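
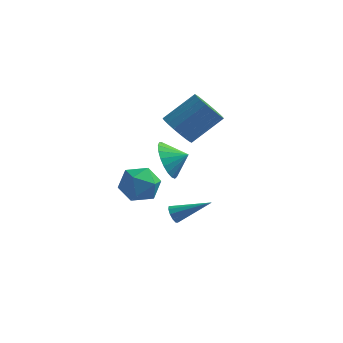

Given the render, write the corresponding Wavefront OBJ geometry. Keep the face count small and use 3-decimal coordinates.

v -1.305 -1.671 2.034
v -0.703 -0.94 1.531
v -0.437 -2.94 1.229
v 0.165 -2.209 0.726
v 0.27 -2.354 1.783
v -0.266 -1.57 2.281
v -0.874 -2.31 0.479
v -1.41 -1.526 0.977
v -0.436 -1.334 0.57
v 0.271 -1.362 1.376
v -1.411 -2.518 1.384
v -0.704 -2.546 2.19
v 0.696 -1.804 3.08
v 1.161 -2.295 2.251
v 1.604 -1.616 3.48
v 1.138 -1.874 2.108
v 1.038 -1.441 2.133
v 0.878 -1.071 2.322
v 0.688 -0.828 2.642
v 0.498 -0.753 3.037
v 0.343 -0.86 3.44
v 0.249 -1.13 3.781
v 0.232 -1.516 4.001
v 0.295 -1.953 4.061
v 0.428 -2.363 3.952
v 0.606 -2.677 3.692
v 0.801 -2.84 3.326
v 0.977 -2.823 2.918
v 1.105 -2.63 2.538
v -0.141 2.966 2.169
v 0.505 3.094 1.429
v 1.806 4.062 2.731
v 1.161 3.934 3.471
v 0.276 3.436 1.403
v 1.578 4.403 2.706
v -0.024 3.696 1.51
v 1.277 4.664 2.813
v -0.345 3.83 1.731
v 0.956 4.798 3.033
v -0.63 3.815 2.027
v 0.671 4.783 3.33
v -0.831 3.653 2.348
v 0.471 4.621 3.651
v -0.912 3.372 2.638
v 0.389 4.34 3.94
v -0.86 3.021 2.847
v 0.441 3.989 4.149
v -0.684 2.661 2.938
v 0.618 3.628 4.241
v -0.413 2.353 2.897
v 0.888 3.321 4.199
v -0.096 2.151 2.729
v 1.206 3.119 4.032
v 0.214 2.091 2.465
v 1.515 3.058 3.767
v 0.462 2.181 2.149
v 1.764 3.149 3.452
v 0.606 2.408 1.837
v 1.908 3.375 3.14
v 0.621 2.731 1.582
v 1.923 3.698 2.885
v 0.387 0.292 -1.9
v 0.566 0.483 -2.349
v 2.113 0.688 -1.04
v 0.43 0.724 -2.186
v 0.276 0.8 -1.914
v 0.165 0.681 -1.636
v 0.139 0.414 -1.46
v 0.207 0.1 -1.452
v 0.344 -0.141 -1.615
v 0.497 -0.216 -1.887
v 0.608 -0.098 -2.165
v 0.634 0.169 -2.341
f 1 12 6
f 1 6 2
f 1 2 8
f 1 8 11
f 1 11 12
f 2 6 10
f 6 12 5
f 12 11 3
f 11 8 7
f 8 2 9
f 4 10 5
f 4 5 3
f 4 3 7
f 4 7 9
f 4 9 10
f 5 10 6
f 3 5 12
f 7 3 11
f 9 7 8
f 10 9 2
f 14 13 16
f 14 16 15
f 16 13 17
f 16 17 15
f 17 13 18
f 17 18 15
f 18 13 19
f 18 19 15
f 19 13 20
f 19 20 15
f 20 13 21
f 20 21 15
f 21 13 22
f 21 22 15
f 22 13 23
f 22 23 15
f 23 13 24
f 23 24 15
f 24 13 25
f 24 25 15
f 25 13 26
f 25 26 15
f 26 13 27
f 26 27 15
f 27 13 28
f 27 28 15
f 28 13 29
f 28 29 15
f 29 13 14
f 29 14 15
f 31 30 34
f 31 34 32
f 32 34 35
f 32 35 33
f 34 30 36
f 34 36 35
f 35 36 37
f 35 37 33
f 36 30 38
f 36 38 37
f 37 38 39
f 37 39 33
f 38 30 40
f 38 40 39
f 39 40 41
f 39 41 33
f 40 30 42
f 40 42 41
f 41 42 43
f 41 43 33
f 42 30 44
f 42 44 43
f 43 44 45
f 43 45 33
f 44 30 46
f 44 46 45
f 45 46 47
f 45 47 33
f 46 30 48
f 46 48 47
f 47 48 49
f 47 49 33
f 48 30 50
f 48 50 49
f 49 50 51
f 49 51 33
f 50 30 52
f 50 52 51
f 51 52 53
f 51 53 33
f 52 30 54
f 52 54 53
f 53 54 55
f 53 55 33
f 54 30 56
f 54 56 55
f 55 56 57
f 55 57 33
f 56 30 58
f 56 58 57
f 57 58 59
f 57 59 33
f 58 30 60
f 58 60 59
f 59 60 61
f 59 61 33
f 60 30 31
f 60 31 61
f 61 31 32
f 61 32 33
f 63 62 65
f 63 65 64
f 65 62 66
f 65 66 64
f 66 62 67
f 66 67 64
f 67 62 68
f 67 68 64
f 68 62 69
f 68 69 64
f 69 62 70
f 69 70 64
f 70 62 71
f 70 71 64
f 71 62 72
f 71 72 64
f 72 62 73
f 72 73 64
f 73 62 63
f 73 63 64



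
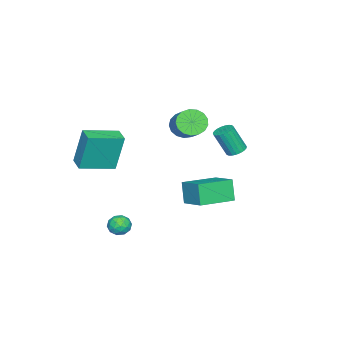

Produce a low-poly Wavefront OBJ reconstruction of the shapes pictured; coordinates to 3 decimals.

v -2.728 2.802 1.408
v -2.349 2.441 1.182
v -2.114 1.797 2.606
v -2.492 2.158 2.832
v -2.212 2.624 1.243
v -1.976 1.98 2.666
v -2.164 2.839 1.332
v -1.928 2.195 2.755
v -2.214 3.047 1.434
v -1.978 2.403 2.857
v -2.352 3.212 1.532
v -2.116 2.568 2.955
v -2.556 3.307 1.608
v -2.32 2.663 3.032
v -2.789 3.315 1.65
v -2.553 2.671 3.074
v -3.011 3.233 1.65
v -2.775 2.589 3.074
v -3.185 3.077 1.609
v -2.949 2.433 3.032
v -3.28 2.874 1.532
v -3.044 2.23 2.956
v -3.279 2.658 1.434
v -3.043 2.014 2.858
v -3.183 2.467 1.332
v -2.947 1.823 2.756
v -3.008 2.334 1.243
v -2.772 1.69 2.666
v -2.785 2.282 1.182
v -2.549 1.638 2.606
v -2.552 2.32 1.161
v -2.316 1.676 2.584
v 3.507 -3.093 2.439
v 3.27 -2.686 4.536
v 2.166 -1.809 2.038
v 1.929 -1.402 4.136
v 4.151 -2.438 2.384
v 3.914 -2.031 4.482
v 2.81 -1.154 1.984
v 2.573 -0.747 4.081
v 3.19 2.727 0.805
v 2.799 2.416 1.962
v 1.591 3.777 0.546
v 1.2 3.466 1.703
v 3.88 3.914 1.357
v 3.489 3.603 2.514
v 2.281 4.964 1.098
v 1.89 4.653 2.255
v -3.11 -0.259 2.312
v -2.491 -0.44 1.774
v -1.351 0.497 2.77
v -1.97 0.679 3.308
v -2.646 -0.098 1.63
v -1.506 0.839 2.626
v -2.908 0.207 1.643
v -1.768 1.144 2.638
v -3.216 0.405 1.808
v -2.076 1.342 2.804
v -3.499 0.452 2.09
v -2.36 1.389 3.085
v -3.694 0.335 2.422
v -2.554 1.272 3.417
v -3.754 0.083 2.729
v -2.615 1.02 3.724
v -3.667 -0.248 2.94
v -2.528 0.689 3.936
v -3.453 -0.581 3.008
v -2.313 0.356 4.004
v -3.159 -0.84 2.916
v -2.02 0.097 3.912
v -2.855 -0.966 2.686
v -1.715 -0.029 3.682
v -2.609 -0.93 2.37
v -1.469 0.007 3.366
v -2.477 -0.74 2.041
v -1.337 0.197 3.037
v 3.893 0.219 -1.226
v 4.316 -0.103 -1.585
v 3.544 -0.677 -0.835
v 3.967 -0.999 -1.194
v 4.171 -0.636 -0.706
v 4.386 -0.082 -0.947
v 3.474 -0.698 -1.473
v 3.689 -0.144 -1.714
v 4.057 -0.669 -1.737
v 4.488 -0.631 -1.264
v 3.372 -0.149 -1.156
v 3.803 -0.111 -0.683
v 4.135 0.137 -1.439
v 3.725 -0.917 -0.981
v 3.844 -0.703 -0.694
v 4.093 -0.892 -0.905
v 4.176 0.149 -1.065
v 4.425 -0.04 -1.276
v 4.34 -0.353 -0.76
v 3.435 -0.74 -1.144
v 3.684 -0.929 -1.355
v 3.767 0.112 -1.515
v 4.016 -0.077 -1.726
v 3.52 -0.427 -1.66
v 4.232 -0.385 -1.74
v 4.027 -0.912 -1.511
v 3.737 -0.735 -1.674
v 3.863 -0.41 -1.816
v 4.485 -0.363 -1.462
v 4.28 -0.889 -1.232
v 4.399 -0.676 -0.945
v 4.526 -0.35 -1.087
v 4.333 -0.696 -1.551
v 3.58 0.109 -1.188
v 3.375 -0.417 -0.958
v 3.334 -0.43 -1.333
v 3.461 -0.104 -1.475
v 3.833 0.132 -0.909
v 3.628 -0.395 -0.68
v 3.997 -0.37 -0.604
v 4.123 -0.045 -0.746
v 3.527 -0.084 -0.869
f 2 1 5
f 2 5 3
f 3 5 6
f 3 6 4
f 5 1 7
f 5 7 6
f 6 7 8
f 6 8 4
f 7 1 9
f 7 9 8
f 8 9 10
f 8 10 4
f 9 1 11
f 9 11 10
f 10 11 12
f 10 12 4
f 11 1 13
f 11 13 12
f 12 13 14
f 12 14 4
f 13 1 15
f 13 15 14
f 14 15 16
f 14 16 4
f 15 1 17
f 15 17 16
f 16 17 18
f 16 18 4
f 17 1 19
f 17 19 18
f 18 19 20
f 18 20 4
f 19 1 21
f 19 21 20
f 20 21 22
f 20 22 4
f 21 1 23
f 21 23 22
f 22 23 24
f 22 24 4
f 23 1 25
f 23 25 24
f 24 25 26
f 24 26 4
f 25 1 27
f 25 27 26
f 26 27 28
f 26 28 4
f 27 1 29
f 27 29 28
f 28 29 30
f 28 30 4
f 29 1 31
f 29 31 30
f 30 31 32
f 30 32 4
f 31 1 2
f 31 2 32
f 32 2 3
f 32 3 4
f 34 36 33
f 37 34 33
f 33 36 35
f 35 37 33
f 34 40 36
f 38 34 37
f 38 40 34
f 36 40 35
f 39 37 35
f 35 40 39
f 39 38 37
f 40 38 39
f 42 44 41
f 45 42 41
f 41 44 43
f 43 45 41
f 42 48 44
f 46 42 45
f 46 48 42
f 44 48 43
f 47 45 43
f 43 48 47
f 47 46 45
f 48 46 47
f 50 49 53
f 50 53 51
f 51 53 54
f 51 54 52
f 53 49 55
f 53 55 54
f 54 55 56
f 54 56 52
f 55 49 57
f 55 57 56
f 56 57 58
f 56 58 52
f 57 49 59
f 57 59 58
f 58 59 60
f 58 60 52
f 59 49 61
f 59 61 60
f 60 61 62
f 60 62 52
f 61 49 63
f 61 63 62
f 62 63 64
f 62 64 52
f 63 49 65
f 63 65 64
f 64 65 66
f 64 66 52
f 65 49 67
f 65 67 66
f 66 67 68
f 66 68 52
f 67 49 69
f 67 69 68
f 68 69 70
f 68 70 52
f 69 49 71
f 69 71 70
f 70 71 72
f 70 72 52
f 71 49 73
f 71 73 72
f 72 73 74
f 72 74 52
f 73 49 75
f 73 75 74
f 74 75 76
f 74 76 52
f 75 49 50
f 75 50 76
f 76 50 51
f 76 51 52
f 77 114 93
f 114 88 117
f 93 117 82
f 114 117 93
f 77 93 89
f 93 82 94
f 89 94 78
f 93 94 89
f 77 89 98
f 89 78 99
f 98 99 84
f 89 99 98
f 77 98 110
f 98 84 113
f 110 113 87
f 98 113 110
f 77 110 114
f 110 87 118
f 114 118 88
f 110 118 114
f 78 94 105
f 94 82 108
f 105 108 86
f 94 108 105
f 82 117 95
f 117 88 116
f 95 116 81
f 117 116 95
f 88 118 115
f 118 87 111
f 115 111 79
f 118 111 115
f 87 113 112
f 113 84 100
f 112 100 83
f 113 100 112
f 84 99 104
f 99 78 101
f 104 101 85
f 99 101 104
f 80 106 92
f 106 86 107
f 92 107 81
f 106 107 92
f 80 92 90
f 92 81 91
f 90 91 79
f 92 91 90
f 80 90 97
f 90 79 96
f 97 96 83
f 90 96 97
f 80 97 102
f 97 83 103
f 102 103 85
f 97 103 102
f 80 102 106
f 102 85 109
f 106 109 86
f 102 109 106
f 81 107 95
f 107 86 108
f 95 108 82
f 107 108 95
f 79 91 115
f 91 81 116
f 115 116 88
f 91 116 115
f 83 96 112
f 96 79 111
f 112 111 87
f 96 111 112
f 85 103 104
f 103 83 100
f 104 100 84
f 103 100 104
f 86 109 105
f 109 85 101
f 105 101 78
f 109 101 105



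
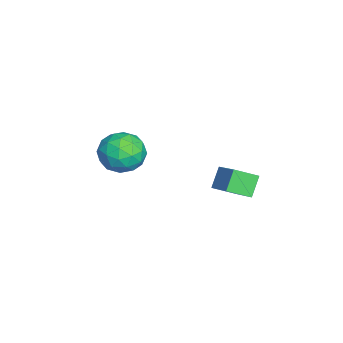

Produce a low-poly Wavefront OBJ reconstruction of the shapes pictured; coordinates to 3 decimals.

v -2.101 -0.343 2.619
v -1.784 -0.867 3.422
v -3.636 -0.813 2.918
v -3.319 -1.337 3.721
v -3.293 -0.328 3.735
v -2.345 -0.038 3.55
v -3.075 -1.642 2.79
v -2.127 -1.352 2.605
v -2.386 -1.67 3.527
v -2.521 -0.858 4.111
v -2.899 -0.822 2.229
v -3.034 -0.01 2.813
v -1.808 -0.564 2.994
v -3.612 -1.116 3.346
v -3.597 -0.523 3.354
v -3.411 -0.831 3.826
v -2.137 -0.076 3.069
v -1.951 -0.384 3.541
v -2.838 -0.067 3.725
v -3.469 -1.296 2.799
v -3.283 -1.604 3.271
v -2.009 -0.849 2.514
v -1.823 -1.157 2.986
v -2.582 -1.613 2.615
v -1.975 -1.344 3.528
v -2.878 -1.62 3.704
v -2.735 -1.8 3.157
v -2.177 -1.629 3.048
v -2.055 -0.866 3.871
v -2.957 -1.142 4.047
v -2.942 -0.549 4.055
v -2.384 -0.379 3.946
v -2.409 -1.338 3.933
v -2.463 -0.538 2.293
v -3.365 -0.814 2.469
v -3.036 -1.301 2.394
v -2.478 -1.131 2.285
v -2.542 -0.06 2.636
v -3.445 -0.336 2.812
v -3.243 -0.051 3.292
v -2.685 0.12 3.183
v -3.011 -0.342 2.407
v -0.928 2.912 3.851
v 0.224 3.495 4.575
v -1.113 3.825 3.411
v 0.038 4.408 4.135
v -0.338 2.672 3.105
v 0.813 3.255 3.829
v -0.524 3.585 2.665
v 0.628 4.168 3.389
f 1 38 17
f 38 12 41
f 17 41 6
f 38 41 17
f 1 17 13
f 17 6 18
f 13 18 2
f 17 18 13
f 1 13 22
f 13 2 23
f 22 23 8
f 13 23 22
f 1 22 34
f 22 8 37
f 34 37 11
f 22 37 34
f 1 34 38
f 34 11 42
f 38 42 12
f 34 42 38
f 2 18 29
f 18 6 32
f 29 32 10
f 18 32 29
f 6 41 19
f 41 12 40
f 19 40 5
f 41 40 19
f 12 42 39
f 42 11 35
f 39 35 3
f 42 35 39
f 11 37 36
f 37 8 24
f 36 24 7
f 37 24 36
f 8 23 28
f 23 2 25
f 28 25 9
f 23 25 28
f 4 30 16
f 30 10 31
f 16 31 5
f 30 31 16
f 4 16 14
f 16 5 15
f 14 15 3
f 16 15 14
f 4 14 21
f 14 3 20
f 21 20 7
f 14 20 21
f 4 21 26
f 21 7 27
f 26 27 9
f 21 27 26
f 4 26 30
f 26 9 33
f 30 33 10
f 26 33 30
f 5 31 19
f 31 10 32
f 19 32 6
f 31 32 19
f 3 15 39
f 15 5 40
f 39 40 12
f 15 40 39
f 7 20 36
f 20 3 35
f 36 35 11
f 20 35 36
f 9 27 28
f 27 7 24
f 28 24 8
f 27 24 28
f 10 33 29
f 33 9 25
f 29 25 2
f 33 25 29
f 44 46 43
f 47 44 43
f 43 46 45
f 45 47 43
f 44 50 46
f 48 44 47
f 48 50 44
f 46 50 45
f 49 47 45
f 45 50 49
f 49 48 47
f 50 48 49



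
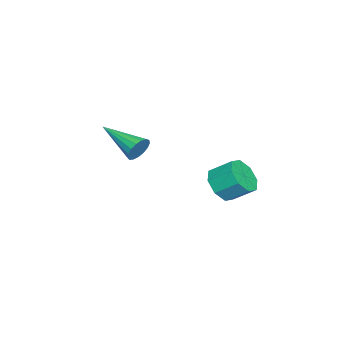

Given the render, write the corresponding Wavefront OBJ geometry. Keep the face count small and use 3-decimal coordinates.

v 1.594 2.754 2.01
v 2.116 2.437 2.463
v 2.088 3.25 3.062
v 1.566 3.566 2.61
v 2.353 2.758 2.039
v 2.326 3.57 2.639
v 2.146 3.076 1.599
v 2.118 3.888 2.199
v 1.615 3.206 1.399
v 1.587 4.018 1.999
v 1.072 3.07 1.558
v 1.044 3.883 2.157
v 0.834 2.75 1.981
v 0.807 3.562 2.581
v 1.042 2.432 2.421
v 1.014 3.244 3.021
v 1.573 2.302 2.621
v 1.545 3.114 3.221
v 1.634 -0.197 3.281
v 1.964 -0.172 3.72
v 1.006 -1.743 3.839
v 1.743 -0.054 3.801
v 1.497 0.032 3.762
v 1.283 0.066 3.613
v 1.149 0.039 3.388
v 1.126 -0.042 3.139
v 1.219 -0.158 2.922
v 1.408 -0.283 2.787
v 1.648 -0.388 2.766
v 1.885 -0.45 2.862
v 2.065 -0.453 3.055
v 2.145 -0.398 3.299
v 2.109 -0.296 3.539
f 2 1 5
f 2 5 3
f 3 5 6
f 3 6 4
f 5 1 7
f 5 7 6
f 6 7 8
f 6 8 4
f 7 1 9
f 7 9 8
f 8 9 10
f 8 10 4
f 9 1 11
f 9 11 10
f 10 11 12
f 10 12 4
f 11 1 13
f 11 13 12
f 12 13 14
f 12 14 4
f 13 1 15
f 13 15 14
f 14 15 16
f 14 16 4
f 15 1 17
f 15 17 16
f 16 17 18
f 16 18 4
f 17 1 2
f 17 2 18
f 18 2 3
f 18 3 4
f 20 19 22
f 20 22 21
f 22 19 23
f 22 23 21
f 23 19 24
f 23 24 21
f 24 19 25
f 24 25 21
f 25 19 26
f 25 26 21
f 26 19 27
f 26 27 21
f 27 19 28
f 27 28 21
f 28 19 29
f 28 29 21
f 29 19 30
f 29 30 21
f 30 19 31
f 30 31 21
f 31 19 32
f 31 32 21
f 32 19 33
f 32 33 21
f 33 19 20
f 33 20 21



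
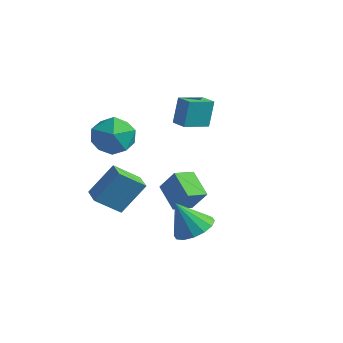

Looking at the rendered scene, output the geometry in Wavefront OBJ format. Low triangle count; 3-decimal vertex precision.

v 4.143 -0.401 -4.436
v 5.099 -0.278 -3.972
v 3.417 -0.919 -2.804
v 4.853 0.215 -3.925
v 4.416 0.544 -4.015
v 3.906 0.619 -4.218
v 3.46 0.421 -4.48
v 3.197 0.002 -4.729
v 3.187 -0.524 -4.901
v 3.434 -1.018 -4.947
v 3.871 -1.347 -4.857
v 4.38 -1.422 -4.654
v 4.827 -1.223 -4.393
v 5.09 -0.805 -4.143
v 0.118 -3.212 -2.305
v 0.72 -2.159 -0.765
v 0.835 -2.168 -3.299
v 1.436 -1.115 -1.759
v 1.044 -3.805 -2.261
v 1.645 -2.752 -0.721
v 1.76 -2.761 -3.255
v 2.362 -1.708 -1.715
v 0.5 -1.898 0.92
v 1.061 -1.531 1.951
v 1.299 -3.709 1.129
v 1.86 -3.342 2.16
v 0.636 -3.467 2.136
v 0.142 -2.348 2.007
v 2.218 -2.892 1.073
v 1.724 -1.773 0.944
v 2.122 -2.146 2.046
v 1.145 -2.501 2.703
v 1.215 -2.739 0.377
v 0.238 -3.094 1.034
v 0.901 0.845 -3.45
v 1.719 0.986 -2.261
v 1.148 1.949 -3.75
v 1.966 2.09 -2.562
v 2.194 0.33 -4.278
v 3.012 0.471 -3.09
v 2.441 1.434 -4.579
v 3.259 1.575 -3.39
v 0.614 2.145 0.324
v 0.568 2.583 1.82
v 0.992 3.531 -0.07
v 0.946 3.969 1.426
v 1.494 1.931 0.414
v 1.448 2.369 1.91
v 1.872 3.317 0.02
v 1.826 3.755 1.516
f 2 1 4
f 2 4 3
f 4 1 5
f 4 5 3
f 5 1 6
f 5 6 3
f 6 1 7
f 6 7 3
f 7 1 8
f 7 8 3
f 8 1 9
f 8 9 3
f 9 1 10
f 9 10 3
f 10 1 11
f 10 11 3
f 11 1 12
f 11 12 3
f 12 1 13
f 12 13 3
f 13 1 14
f 13 14 3
f 14 1 2
f 14 2 3
f 16 18 15
f 19 16 15
f 15 18 17
f 17 19 15
f 16 22 18
f 20 16 19
f 20 22 16
f 18 22 17
f 21 19 17
f 17 22 21
f 21 20 19
f 22 20 21
f 23 34 28
f 23 28 24
f 23 24 30
f 23 30 33
f 23 33 34
f 24 28 32
f 28 34 27
f 34 33 25
f 33 30 29
f 30 24 31
f 26 32 27
f 26 27 25
f 26 25 29
f 26 29 31
f 26 31 32
f 27 32 28
f 25 27 34
f 29 25 33
f 31 29 30
f 32 31 24
f 36 38 35
f 39 36 35
f 35 38 37
f 37 39 35
f 36 42 38
f 40 36 39
f 40 42 36
f 38 42 37
f 41 39 37
f 37 42 41
f 41 40 39
f 42 40 41
f 44 46 43
f 47 44 43
f 43 46 45
f 45 47 43
f 44 50 46
f 48 44 47
f 48 50 44
f 46 50 45
f 49 47 45
f 45 50 49
f 49 48 47
f 50 48 49



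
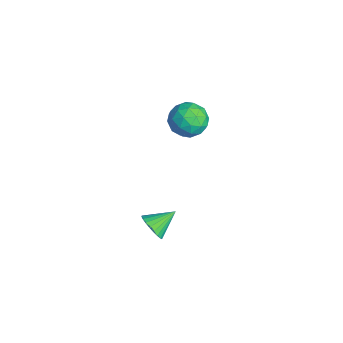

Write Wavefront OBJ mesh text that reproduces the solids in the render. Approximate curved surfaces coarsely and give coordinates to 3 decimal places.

v 2.192 -1.87 -1.414
v 2.57 -1.533 -1.911
v 2.008 -0.77 -0.806
v 2.315 -1.516 -2.017
v 2.041 -1.554 -2.031
v 1.79 -1.64 -1.952
v 1.6 -1.761 -1.791
v 1.5 -1.898 -1.572
v 1.505 -2.031 -1.329
v 1.615 -2.14 -1.099
v 1.813 -2.208 -0.917
v 2.068 -2.224 -0.811
v 2.342 -2.186 -0.796
v 2.593 -2.1 -0.876
v 2.783 -1.979 -1.037
v 2.883 -1.842 -1.256
v 2.878 -1.709 -1.499
v 2.768 -1.6 -1.729
v -3.438 1.976 -1.284
v -2.851 2.196 -0.52
v -4.089 0.784 -0.44
v -3.502 1.004 0.324
v -4.226 1.624 0.063
v -3.823 2.361 -0.459
v -3.117 0.619 -0.501
v -2.714 1.356 -1.023
v -2.652 1.357 -0.036
v -3.337 1.978 0.312
v -3.603 1.002 -1.272
v -4.288 1.623 -0.924
v -3.087 2.191 -0.976
v -3.853 0.789 0.016
v -4.278 1.154 -0.137
v -3.933 1.283 0.312
v -3.659 2.288 -0.94
v -3.313 2.417 -0.491
v -4.122 2.081 -0.149
v -3.627 0.563 -0.469
v -3.281 0.692 -0.02
v -3.007 1.697 -1.272
v -2.662 1.826 -0.823
v -2.818 0.899 -0.811
v -2.625 1.827 -0.243
v -3.008 1.126 0.253
v -2.782 0.9 -0.232
v -2.545 1.333 -0.538
v -3.028 2.192 -0.038
v -3.411 1.491 0.458
v -3.836 1.856 0.305
v -3.599 2.289 -0.002
v -2.911 1.699 0.246
v -3.529 1.489 -1.418
v -3.912 0.788 -0.922
v -3.341 0.691 -0.958
v -3.104 1.124 -1.265
v -3.932 1.854 -1.213
v -4.315 1.153 -0.717
v -4.395 1.647 -0.422
v -4.158 2.08 -0.728
v -4.029 1.281 -1.206
f 2 1 4
f 2 4 3
f 4 1 5
f 4 5 3
f 5 1 6
f 5 6 3
f 6 1 7
f 6 7 3
f 7 1 8
f 7 8 3
f 8 1 9
f 8 9 3
f 9 1 10
f 9 10 3
f 10 1 11
f 10 11 3
f 11 1 12
f 11 12 3
f 12 1 13
f 12 13 3
f 13 1 14
f 13 14 3
f 14 1 15
f 14 15 3
f 15 1 16
f 15 16 3
f 16 1 17
f 16 17 3
f 17 1 18
f 17 18 3
f 18 1 2
f 18 2 3
f 19 56 35
f 56 30 59
f 35 59 24
f 56 59 35
f 19 35 31
f 35 24 36
f 31 36 20
f 35 36 31
f 19 31 40
f 31 20 41
f 40 41 26
f 31 41 40
f 19 40 52
f 40 26 55
f 52 55 29
f 40 55 52
f 19 52 56
f 52 29 60
f 56 60 30
f 52 60 56
f 20 36 47
f 36 24 50
f 47 50 28
f 36 50 47
f 24 59 37
f 59 30 58
f 37 58 23
f 59 58 37
f 30 60 57
f 60 29 53
f 57 53 21
f 60 53 57
f 29 55 54
f 55 26 42
f 54 42 25
f 55 42 54
f 26 41 46
f 41 20 43
f 46 43 27
f 41 43 46
f 22 48 34
f 48 28 49
f 34 49 23
f 48 49 34
f 22 34 32
f 34 23 33
f 32 33 21
f 34 33 32
f 22 32 39
f 32 21 38
f 39 38 25
f 32 38 39
f 22 39 44
f 39 25 45
f 44 45 27
f 39 45 44
f 22 44 48
f 44 27 51
f 48 51 28
f 44 51 48
f 23 49 37
f 49 28 50
f 37 50 24
f 49 50 37
f 21 33 57
f 33 23 58
f 57 58 30
f 33 58 57
f 25 38 54
f 38 21 53
f 54 53 29
f 38 53 54
f 27 45 46
f 45 25 42
f 46 42 26
f 45 42 46
f 28 51 47
f 51 27 43
f 47 43 20
f 51 43 47



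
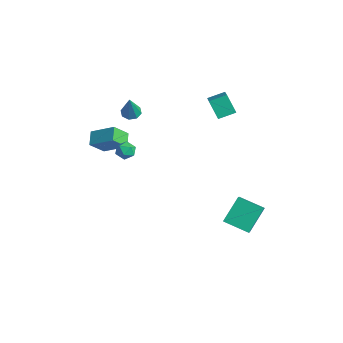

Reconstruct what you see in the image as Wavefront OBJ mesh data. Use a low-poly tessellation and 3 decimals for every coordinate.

v -3.405 -0.784 2.94
v -2.975 -1.2 2.685
v -2.815 -1.216 4.64
v -2.789 -0.741 2.737
v -2.964 -0.308 2.908
v -3.398 -0.154 3.098
v -3.835 -0.369 3.195
v -4.021 -0.827 3.143
v -3.846 -1.261 2.973
v -3.413 -1.415 2.783
v -0.368 -2.799 2.672
v 0.234 -2.556 2.887
v 0.046 -3.824 2.673
v 0.648 -3.581 2.888
v 0.106 -3.572 3.305
v -0.149 -2.938 3.305
v 0.429 -3.442 2.255
v 0.174 -2.808 2.255
v 0.726 -2.953 2.63
v 0.527 -3.033 3.278
v -0.247 -3.347 2.282
v -0.446 -3.427 2.93
v -1.936 -3.512 1.389
v -1.93 -4.479 2.388
v -2.687 -2.998 1.892
v -2.681 -3.965 2.89
v -0.719 -2.595 2.27
v -0.713 -3.562 3.268
v -1.47 -2.081 2.772
v -1.464 -3.048 3.771
v 2.31 2.387 -4.749
v 2.956 1.891 -4.07
v 1.871 3.732 -3.35
v 2.517 3.237 -2.671
v 3.643 3.383 -5.289
v 4.289 2.888 -4.61
v 3.204 4.729 -3.89
v 3.85 4.233 -3.211
v -1.196 3.961 2.176
v -2.06 3.826 3.294
v -0.867 5.028 2.559
v -1.731 4.893 3.678
v 0.431 3.047 3.322
v -0.433 2.912 4.441
v 0.76 4.114 3.706
v -0.104 3.979 4.824
f 2 1 4
f 2 4 3
f 4 1 5
f 4 5 3
f 5 1 6
f 5 6 3
f 6 1 7
f 6 7 3
f 7 1 8
f 7 8 3
f 8 1 9
f 8 9 3
f 9 1 10
f 9 10 3
f 10 1 2
f 10 2 3
f 11 22 16
f 11 16 12
f 11 12 18
f 11 18 21
f 11 21 22
f 12 16 20
f 16 22 15
f 22 21 13
f 21 18 17
f 18 12 19
f 14 20 15
f 14 15 13
f 14 13 17
f 14 17 19
f 14 19 20
f 15 20 16
f 13 15 22
f 17 13 21
f 19 17 18
f 20 19 12
f 24 26 23
f 27 24 23
f 23 26 25
f 25 27 23
f 24 30 26
f 28 24 27
f 28 30 24
f 26 30 25
f 29 27 25
f 25 30 29
f 29 28 27
f 30 28 29
f 32 34 31
f 35 32 31
f 31 34 33
f 33 35 31
f 32 38 34
f 36 32 35
f 36 38 32
f 34 38 33
f 37 35 33
f 33 38 37
f 37 36 35
f 38 36 37
f 40 42 39
f 43 40 39
f 39 42 41
f 41 43 39
f 40 46 42
f 44 40 43
f 44 46 40
f 42 46 41
f 45 43 41
f 41 46 45
f 45 44 43
f 46 44 45



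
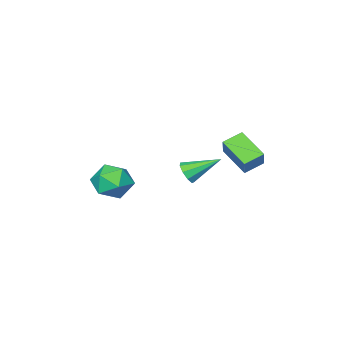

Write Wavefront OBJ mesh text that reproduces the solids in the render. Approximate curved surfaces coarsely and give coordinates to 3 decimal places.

v 0.942 2.182 3.075
v 1.272 2.112 3.594
v -0.162 3.138 3.905
v 1.407 2.453 3.381
v 1.324 2.667 3.024
v 1.062 2.654 2.691
v 0.744 2.42 2.537
v 0.518 2.075 2.635
v 0.49 1.779 2.938
v 0.674 1.672 3.305
v 0.983 1.804 3.564
v 0.797 -2.324 1.519
v 1.415 -1.845 0.77
v 0.605 -3.715 0.47
v 1.223 -3.236 -0.279
v 1.664 -3.575 0.65
v 1.783 -2.716 1.298
v 0.237 -2.844 -0.058
v 0.356 -1.985 0.59
v 1.069 -2.166 -0.205
v 1.951 -2.618 0.233
v 0.069 -2.942 1.007
v 0.951 -3.394 1.445
v -1.765 2.894 2.432
v -1.778 1.494 3.246
v -2.69 3.128 2.82
v -2.703 1.728 3.634
v -1.237 3.432 3.366
v -1.25 2.032 4.18
v -2.162 3.666 3.754
v -2.175 2.266 4.568
f 2 1 4
f 2 4 3
f 4 1 5
f 4 5 3
f 5 1 6
f 5 6 3
f 6 1 7
f 6 7 3
f 7 1 8
f 7 8 3
f 8 1 9
f 8 9 3
f 9 1 10
f 9 10 3
f 10 1 11
f 10 11 3
f 11 1 2
f 11 2 3
f 12 23 17
f 12 17 13
f 12 13 19
f 12 19 22
f 12 22 23
f 13 17 21
f 17 23 16
f 23 22 14
f 22 19 18
f 19 13 20
f 15 21 16
f 15 16 14
f 15 14 18
f 15 18 20
f 15 20 21
f 16 21 17
f 14 16 23
f 18 14 22
f 20 18 19
f 21 20 13
f 25 27 24
f 28 25 24
f 24 27 26
f 26 28 24
f 25 31 27
f 29 25 28
f 29 31 25
f 27 31 26
f 30 28 26
f 26 31 30
f 30 29 28
f 31 29 30



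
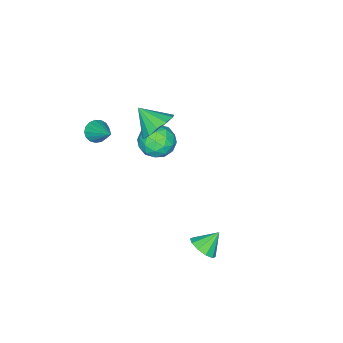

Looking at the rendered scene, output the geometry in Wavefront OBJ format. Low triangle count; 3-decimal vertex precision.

v -3.392 -1.879 -3.433
v -2.694 -2.529 -2.92
v -4.726 -2.671 -2.62
v -4.028 -3.321 -2.107
v -4.066 -2.267 -1.863
v -3.241 -1.777 -2.365
v -4.179 -3.423 -3.175
v -3.354 -2.933 -3.677
v -3.18 -3.483 -2.761
v -3.11 -2.769 -1.95
v -4.31 -2.431 -3.59
v -4.24 -1.717 -2.779
v -2.925 -2.135 -3.248
v -4.495 -3.065 -2.292
v -4.517 -2.446 -2.148
v -4.106 -2.828 -1.847
v -3.247 -1.693 -2.922
v -2.837 -2.075 -2.621
v -3.643 -1.92 -1.999
v -4.583 -3.125 -2.919
v -4.173 -3.507 -2.618
v -3.314 -2.372 -3.693
v -2.903 -2.754 -3.392
v -3.777 -3.28 -3.541
v -2.801 -3.078 -2.853
v -3.586 -3.543 -2.375
v -3.675 -3.603 -3.002
v -3.19 -3.315 -3.298
v -2.76 -2.658 -2.376
v -3.545 -3.123 -1.898
v -3.566 -2.503 -1.755
v -3.082 -2.216 -2.05
v -3.046 -3.218 -2.283
v -3.875 -2.077 -3.642
v -4.66 -2.542 -3.164
v -4.338 -2.984 -3.49
v -3.854 -2.697 -3.785
v -3.834 -1.657 -3.165
v -4.619 -2.122 -2.687
v -4.23 -1.885 -2.242
v -3.745 -1.597 -2.538
v -4.374 -1.982 -3.257
v -2.233 -1.357 0.428
v -1.2 -1.495 0.185
v -2.187 -2.603 1.332
v -1.214 -1.142 0.673
v -1.551 -0.856 1.084
v -2.105 -0.73 1.286
v -2.699 -0.803 1.216
v -3.146 -1.052 0.895
v -3.302 -1.397 0.427
v -3.119 -1.73 -0.041
v -2.655 -1.944 -0.36
v -2.056 -1.972 -0.429
v -1.514 -1.805 -0.226
v 0.65 3.567 -4.113
v 1.103 3.228 -3.52
v -0.17 3.953 -3.267
v 1.261 3.706 -3.585
v 1.185 4.13 -3.852
v 0.905 4.339 -4.218
v 0.527 4.253 -4.545
v 0.196 3.905 -4.707
v 0.038 3.428 -4.642
v 0.114 3.004 -4.375
v 0.394 2.795 -4.008
v 0.772 2.881 -3.682
v -0.14 -3.628 0.392
v 0.504 -3.821 0.291
v 0.46 -2.212 1.508
v 0.448 -3.608 0.051
v 0.257 -3.4 -0.111
v -0.025 -3.244 -0.157
v -0.333 -3.176 -0.078
v -0.597 -3.212 0.11
v -0.756 -3.343 0.361
v -0.774 -3.539 0.62
v -0.647 -3.756 0.827
v -0.404 -3.943 0.934
v -0.1 -4.059 0.917
v 0.195 -4.075 0.78
v 0.413 -3.99 0.554
f 1 38 17
f 38 12 41
f 17 41 6
f 38 41 17
f 1 17 13
f 17 6 18
f 13 18 2
f 17 18 13
f 1 13 22
f 13 2 23
f 22 23 8
f 13 23 22
f 1 22 34
f 22 8 37
f 34 37 11
f 22 37 34
f 1 34 38
f 34 11 42
f 38 42 12
f 34 42 38
f 2 18 29
f 18 6 32
f 29 32 10
f 18 32 29
f 6 41 19
f 41 12 40
f 19 40 5
f 41 40 19
f 12 42 39
f 42 11 35
f 39 35 3
f 42 35 39
f 11 37 36
f 37 8 24
f 36 24 7
f 37 24 36
f 8 23 28
f 23 2 25
f 28 25 9
f 23 25 28
f 4 30 16
f 30 10 31
f 16 31 5
f 30 31 16
f 4 16 14
f 16 5 15
f 14 15 3
f 16 15 14
f 4 14 21
f 14 3 20
f 21 20 7
f 14 20 21
f 4 21 26
f 21 7 27
f 26 27 9
f 21 27 26
f 4 26 30
f 26 9 33
f 30 33 10
f 26 33 30
f 5 31 19
f 31 10 32
f 19 32 6
f 31 32 19
f 3 15 39
f 15 5 40
f 39 40 12
f 15 40 39
f 7 20 36
f 20 3 35
f 36 35 11
f 20 35 36
f 9 27 28
f 27 7 24
f 28 24 8
f 27 24 28
f 10 33 29
f 33 9 25
f 29 25 2
f 33 25 29
f 44 43 46
f 44 46 45
f 46 43 47
f 46 47 45
f 47 43 48
f 47 48 45
f 48 43 49
f 48 49 45
f 49 43 50
f 49 50 45
f 50 43 51
f 50 51 45
f 51 43 52
f 51 52 45
f 52 43 53
f 52 53 45
f 53 43 54
f 53 54 45
f 54 43 55
f 54 55 45
f 55 43 44
f 55 44 45
f 57 56 59
f 57 59 58
f 59 56 60
f 59 60 58
f 60 56 61
f 60 61 58
f 61 56 62
f 61 62 58
f 62 56 63
f 62 63 58
f 63 56 64
f 63 64 58
f 64 56 65
f 64 65 58
f 65 56 66
f 65 66 58
f 66 56 67
f 66 67 58
f 67 56 57
f 67 57 58
f 69 68 71
f 69 71 70
f 71 68 72
f 71 72 70
f 72 68 73
f 72 73 70
f 73 68 74
f 73 74 70
f 74 68 75
f 74 75 70
f 75 68 76
f 75 76 70
f 76 68 77
f 76 77 70
f 77 68 78
f 77 78 70
f 78 68 79
f 78 79 70
f 79 68 80
f 79 80 70
f 80 68 81
f 80 81 70
f 81 68 82
f 81 82 70
f 82 68 69
f 82 69 70



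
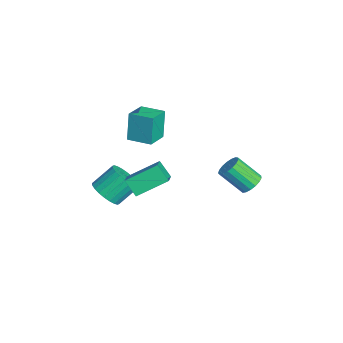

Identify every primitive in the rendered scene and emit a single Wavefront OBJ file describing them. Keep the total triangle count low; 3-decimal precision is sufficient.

v 0.469 3.574 -2.701
v 0.887 3.92 -2.213
v 0.429 2.753 -0.992
v 0.011 2.406 -1.479
v 0.575 4.075 -2.181
v 0.118 2.908 -0.96
v 0.24 4.115 -2.268
v -0.218 2.948 -1.047
v -0.044 4.032 -2.455
v -0.501 2.864 -1.234
v -0.21 3.843 -2.698
v -0.667 2.676 -1.477
v -0.22 3.592 -2.941
v -0.678 2.425 -1.72
v -0.073 3.338 -3.129
v -0.53 2.17 -1.908
v 0.199 3.137 -3.219
v -0.259 1.97 -1.998
v 0.532 3.036 -3.191
v 0.074 1.869 -1.97
v 0.851 3.059 -3.05
v 0.393 1.892 -1.829
v 1.082 3.199 -2.829
v 0.625 2.032 -1.608
v 1.173 3.425 -2.578
v 0.715 2.258 -1.357
v 1.103 3.685 -2.356
v 0.645 2.518 -1.135
v -3.553 -2.54 -1.627
v -3.961 -2.391 0.161
v -4.725 -1.753 -1.96
v -5.133 -1.605 -0.172
v -2.767 -1.335 -1.548
v -3.175 -1.187 0.24
v -3.939 -0.549 -1.881
v -4.347 -0.4 -0.093
v 2.472 -2.554 -1.083
v 1.919 -3.055 -0.261
v 2.31 -0.883 -0.173
v 1.757 -1.384 0.649
v 3.663 -2.796 -0.429
v 3.11 -3.297 0.393
v 3.501 -1.125 0.481
v 2.948 -1.626 1.303
v -1.53 -3.919 -4.379
v -0.822 -3.349 -4.771
v -1.142 -2.211 -3.693
v -1.85 -2.781 -3.301
v -1.13 -3.24 -4.977
v -1.45 -2.102 -3.899
v -1.498 -3.234 -5.093
v -1.818 -2.096 -4.015
v -1.872 -3.332 -5.1
v -2.192 -2.194 -4.022
v -2.193 -3.52 -4.997
v -2.513 -2.382 -3.919
v -2.414 -3.769 -4.8
v -2.733 -2.631 -3.722
v -2.5 -4.04 -4.539
v -2.819 -2.902 -3.461
v -2.438 -4.293 -4.253
v -2.758 -3.155 -3.175
v -2.238 -4.489 -3.987
v -2.558 -3.351 -2.909
v -1.93 -4.598 -3.781
v -2.25 -3.46 -2.703
v -1.562 -4.604 -3.665
v -1.882 -3.466 -2.587
v -1.188 -4.506 -3.658
v -1.508 -3.368 -2.58
v -0.867 -4.318 -3.761
v -1.187 -3.18 -2.683
v -0.647 -4.069 -3.958
v -0.966 -2.931 -2.88
v -0.561 -3.798 -4.219
v -0.88 -2.66 -3.141
v -0.622 -3.545 -4.505
v -0.942 -2.407 -3.427
f 2 1 5
f 2 5 3
f 3 5 6
f 3 6 4
f 5 1 7
f 5 7 6
f 6 7 8
f 6 8 4
f 7 1 9
f 7 9 8
f 8 9 10
f 8 10 4
f 9 1 11
f 9 11 10
f 10 11 12
f 10 12 4
f 11 1 13
f 11 13 12
f 12 13 14
f 12 14 4
f 13 1 15
f 13 15 14
f 14 15 16
f 14 16 4
f 15 1 17
f 15 17 16
f 16 17 18
f 16 18 4
f 17 1 19
f 17 19 18
f 18 19 20
f 18 20 4
f 19 1 21
f 19 21 20
f 20 21 22
f 20 22 4
f 21 1 23
f 21 23 22
f 22 23 24
f 22 24 4
f 23 1 25
f 23 25 24
f 24 25 26
f 24 26 4
f 25 1 27
f 25 27 26
f 26 27 28
f 26 28 4
f 27 1 2
f 27 2 28
f 28 2 3
f 28 3 4
f 30 32 29
f 33 30 29
f 29 32 31
f 31 33 29
f 30 36 32
f 34 30 33
f 34 36 30
f 32 36 31
f 35 33 31
f 31 36 35
f 35 34 33
f 36 34 35
f 38 40 37
f 41 38 37
f 37 40 39
f 39 41 37
f 38 44 40
f 42 38 41
f 42 44 38
f 40 44 39
f 43 41 39
f 39 44 43
f 43 42 41
f 44 42 43
f 46 45 49
f 46 49 47
f 47 49 50
f 47 50 48
f 49 45 51
f 49 51 50
f 50 51 52
f 50 52 48
f 51 45 53
f 51 53 52
f 52 53 54
f 52 54 48
f 53 45 55
f 53 55 54
f 54 55 56
f 54 56 48
f 55 45 57
f 55 57 56
f 56 57 58
f 56 58 48
f 57 45 59
f 57 59 58
f 58 59 60
f 58 60 48
f 59 45 61
f 59 61 60
f 60 61 62
f 60 62 48
f 61 45 63
f 61 63 62
f 62 63 64
f 62 64 48
f 63 45 65
f 63 65 64
f 64 65 66
f 64 66 48
f 65 45 67
f 65 67 66
f 66 67 68
f 66 68 48
f 67 45 69
f 67 69 68
f 68 69 70
f 68 70 48
f 69 45 71
f 69 71 70
f 70 71 72
f 70 72 48
f 71 45 73
f 71 73 72
f 72 73 74
f 72 74 48
f 73 45 75
f 73 75 74
f 74 75 76
f 74 76 48
f 75 45 77
f 75 77 76
f 76 77 78
f 76 78 48
f 77 45 46
f 77 46 78
f 78 46 47
f 78 47 48



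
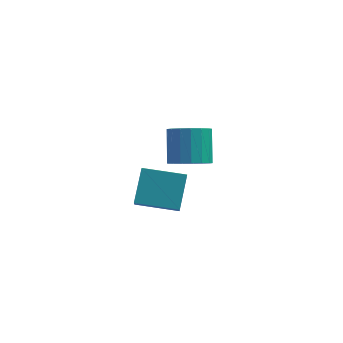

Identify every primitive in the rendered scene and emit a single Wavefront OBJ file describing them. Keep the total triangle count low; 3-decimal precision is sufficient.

v 2.455 -3.163 -1.395
v 2.552 -1.856 -0.09
v 2.268 -2.155 -2.391
v 2.365 -0.848 -1.086
v 4.435 -3.052 -1.654
v 4.532 -1.745 -0.349
v 4.248 -2.044 -2.65
v 4.345 -0.737 -1.345
v 3.957 2.329 -2.984
v 4.996 2.474 -2.939
v 4.762 3.697 -1.491
v 3.723 3.551 -1.536
v 4.839 2.826 -3.262
v 4.605 4.049 -1.813
v 4.48 3.064 -3.521
v 4.246 4.287 -2.072
v 4.002 3.134 -3.657
v 3.767 4.357 -2.208
v 3.513 3.019 -3.639
v 3.279 4.242 -2.19
v 3.125 2.746 -3.471
v 2.891 3.969 -2.023
v 2.929 2.377 -3.191
v 2.695 3.6 -1.743
v 2.968 1.998 -2.865
v 2.734 3.22 -1.416
v 3.233 1.694 -2.565
v 2.999 2.917 -1.117
v 3.665 1.535 -2.362
v 3.431 2.758 -0.913
v 4.163 1.558 -2.301
v 3.929 2.781 -0.852
v 4.614 1.758 -2.396
v 4.38 2.981 -0.948
v 4.915 2.089 -2.627
v 4.681 3.311 -1.178
f 2 4 1
f 5 2 1
f 1 4 3
f 3 5 1
f 2 8 4
f 6 2 5
f 6 8 2
f 4 8 3
f 7 5 3
f 3 8 7
f 7 6 5
f 8 6 7
f 10 9 13
f 10 13 11
f 11 13 14
f 11 14 12
f 13 9 15
f 13 15 14
f 14 15 16
f 14 16 12
f 15 9 17
f 15 17 16
f 16 17 18
f 16 18 12
f 17 9 19
f 17 19 18
f 18 19 20
f 18 20 12
f 19 9 21
f 19 21 20
f 20 21 22
f 20 22 12
f 21 9 23
f 21 23 22
f 22 23 24
f 22 24 12
f 23 9 25
f 23 25 24
f 24 25 26
f 24 26 12
f 25 9 27
f 25 27 26
f 26 27 28
f 26 28 12
f 27 9 29
f 27 29 28
f 28 29 30
f 28 30 12
f 29 9 31
f 29 31 30
f 30 31 32
f 30 32 12
f 31 9 33
f 31 33 32
f 32 33 34
f 32 34 12
f 33 9 35
f 33 35 34
f 34 35 36
f 34 36 12
f 35 9 10
f 35 10 36
f 36 10 11
f 36 11 12



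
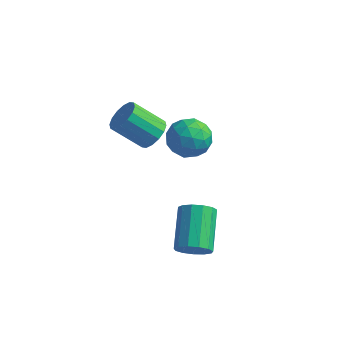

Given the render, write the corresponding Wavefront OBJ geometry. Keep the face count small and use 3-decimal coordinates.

v -1.413 0.415 -0.923
v -0.782 0.434 -0.03
v -2.178 -1.074 -0.35
v -1.547 -1.055 0.543
v -2.329 -0.302 0.41
v -1.856 0.618 0.056
v -1.104 -1.258 -0.436
v -0.631 -0.338 -0.79
v -0.591 -0.6 0.271
v -1.348 -0.009 0.794
v -1.612 -0.631 -1.174
v -2.369 -0.04 -0.651
v -1.03 0.555 -0.527
v -1.93 -1.195 0.147
v -2.39 -0.753 0.069
v -2.018 -0.742 0.593
v -1.662 0.663 -0.476
v -1.291 0.674 0.049
v -2.2 0.242 0.307
v -1.669 -1.314 -0.429
v -1.298 -1.303 0.096
v -0.942 0.102 -0.973
v -0.57 0.113 -0.449
v -0.76 -0.882 -0.687
v -0.547 -0.041 0.175
v -0.997 -0.917 0.511
v -0.736 -1.036 -0.064
v -0.458 -0.495 -0.272
v -0.992 0.306 0.482
v -1.442 -0.569 0.819
v -1.901 -0.127 0.741
v -1.623 0.414 0.533
v -0.88 -0.302 0.659
v -1.518 -0.071 -1.199
v -1.968 -0.946 -0.862
v -1.337 -1.054 -0.913
v -1.059 -0.513 -1.121
v -1.963 0.277 -0.891
v -2.413 -0.599 -0.555
v -2.502 -0.145 -0.108
v -2.224 0.396 -0.316
v -2.08 -0.338 -1.039
v -2.208 -2.153 1.232
v -1.66 -2.659 1.572
v -2.884 -3.194 2.748
v -3.432 -2.687 2.408
v -1.617 -2.293 1.783
v -2.842 -2.828 2.959
v -1.733 -1.89 1.846
v -2.957 -2.424 3.022
v -1.975 -1.557 1.745
v -3.2 -2.091 2.921
v -2.28 -1.383 1.506
v -3.505 -1.918 2.682
v -2.566 -1.416 1.194
v -3.791 -1.951 2.37
v -2.756 -1.646 0.892
v -3.98 -2.181 2.068
v -2.798 -2.012 0.681
v -4.023 -2.547 1.857
v -2.683 -2.416 0.618
v -3.907 -2.95 1.794
v -2.44 -2.749 0.719
v -3.665 -3.283 1.895
v -2.135 -2.922 0.958
v -3.36 -3.457 2.134
v -1.849 -2.889 1.27
v -3.074 -3.424 2.446
v 0.983 -4.424 -3.439
v 1.39 -4.687 -2.753
v 0.664 -3 -1.675
v 0.257 -2.736 -2.361
v 1.691 -4.408 -2.987
v 0.965 -2.72 -1.909
v 1.768 -4.133 -3.365
v 1.042 -2.446 -2.287
v 1.595 -3.951 -3.767
v 0.869 -2.264 -2.688
v 1.228 -3.919 -4.064
v 0.502 -2.231 -2.986
v 0.784 -4.047 -4.163
v 0.058 -2.36 -3.085
v 0.402 -4.295 -4.032
v -0.324 -2.607 -2.954
v 0.205 -4.583 -3.713
v -0.521 -2.896 -2.635
v 0.255 -4.821 -3.307
v -0.471 -3.134 -2.229
v 0.536 -4.933 -2.943
v -0.19 -3.246 -1.865
v 0.959 -4.883 -2.736
v 0.233 -3.196 -1.658
f 1 38 17
f 38 12 41
f 17 41 6
f 38 41 17
f 1 17 13
f 17 6 18
f 13 18 2
f 17 18 13
f 1 13 22
f 13 2 23
f 22 23 8
f 13 23 22
f 1 22 34
f 22 8 37
f 34 37 11
f 22 37 34
f 1 34 38
f 34 11 42
f 38 42 12
f 34 42 38
f 2 18 29
f 18 6 32
f 29 32 10
f 18 32 29
f 6 41 19
f 41 12 40
f 19 40 5
f 41 40 19
f 12 42 39
f 42 11 35
f 39 35 3
f 42 35 39
f 11 37 36
f 37 8 24
f 36 24 7
f 37 24 36
f 8 23 28
f 23 2 25
f 28 25 9
f 23 25 28
f 4 30 16
f 30 10 31
f 16 31 5
f 30 31 16
f 4 16 14
f 16 5 15
f 14 15 3
f 16 15 14
f 4 14 21
f 14 3 20
f 21 20 7
f 14 20 21
f 4 21 26
f 21 7 27
f 26 27 9
f 21 27 26
f 4 26 30
f 26 9 33
f 30 33 10
f 26 33 30
f 5 31 19
f 31 10 32
f 19 32 6
f 31 32 19
f 3 15 39
f 15 5 40
f 39 40 12
f 15 40 39
f 7 20 36
f 20 3 35
f 36 35 11
f 20 35 36
f 9 27 28
f 27 7 24
f 28 24 8
f 27 24 28
f 10 33 29
f 33 9 25
f 29 25 2
f 33 25 29
f 44 43 47
f 44 47 45
f 45 47 48
f 45 48 46
f 47 43 49
f 47 49 48
f 48 49 50
f 48 50 46
f 49 43 51
f 49 51 50
f 50 51 52
f 50 52 46
f 51 43 53
f 51 53 52
f 52 53 54
f 52 54 46
f 53 43 55
f 53 55 54
f 54 55 56
f 54 56 46
f 55 43 57
f 55 57 56
f 56 57 58
f 56 58 46
f 57 43 59
f 57 59 58
f 58 59 60
f 58 60 46
f 59 43 61
f 59 61 60
f 60 61 62
f 60 62 46
f 61 43 63
f 61 63 62
f 62 63 64
f 62 64 46
f 63 43 65
f 63 65 64
f 64 65 66
f 64 66 46
f 65 43 67
f 65 67 66
f 66 67 68
f 66 68 46
f 67 43 44
f 67 44 68
f 68 44 45
f 68 45 46
f 70 69 73
f 70 73 71
f 71 73 74
f 71 74 72
f 73 69 75
f 73 75 74
f 74 75 76
f 74 76 72
f 75 69 77
f 75 77 76
f 76 77 78
f 76 78 72
f 77 69 79
f 77 79 78
f 78 79 80
f 78 80 72
f 79 69 81
f 79 81 80
f 80 81 82
f 80 82 72
f 81 69 83
f 81 83 82
f 82 83 84
f 82 84 72
f 83 69 85
f 83 85 84
f 84 85 86
f 84 86 72
f 85 69 87
f 85 87 86
f 86 87 88
f 86 88 72
f 87 69 89
f 87 89 88
f 88 89 90
f 88 90 72
f 89 69 91
f 89 91 90
f 90 91 92
f 90 92 72
f 91 69 70
f 91 70 92
f 92 70 71
f 92 71 72



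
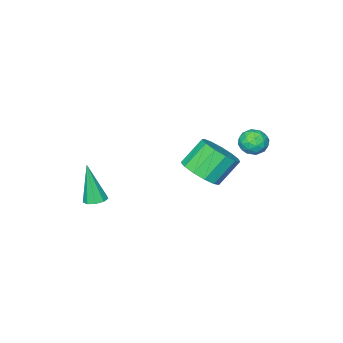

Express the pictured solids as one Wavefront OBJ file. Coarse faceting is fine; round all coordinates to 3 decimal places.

v 0.598 0.621 0.398
v 1.288 0.483 1.021
v 0.373 0.701 2.084
v -0.318 0.839 1.462
v 1.286 1.002 0.913
v 0.371 1.219 1.976
v 1.065 1.4 0.642
v 0.15 1.617 1.705
v 0.696 1.55 0.293
v -0.219 1.768 1.356
v 0.296 1.406 -0.022
v -0.62 1.623 1.041
v -0.009 1.012 -0.204
v -0.924 1.23 0.86
v -0.121 0.495 -0.194
v -1.036 0.712 0.869
v -0.005 0.017 0.003
v -0.92 0.235 1.067
v 0.303 -0.268 0.326
v -0.613 -0.051 1.39
v 0.704 -0.272 0.672
v -0.211 -0.054 1.736
v 1.071 0.009 0.931
v 0.156 0.226 1.995
v 3.219 -2.769 -1.777
v 3.739 -2.665 -1.754
v 3.241 -3.271 0.077
v 3.549 -2.368 -1.672
v 3.205 -2.258 -1.638
v 2.868 -2.388 -1.669
v 2.695 -2.696 -1.751
v 2.768 -3.039 -1.844
v 3.052 -3.255 -1.906
v 3.414 -3.245 -1.907
v 3.686 -3.012 -1.847
v -0.231 3.359 2.901
v 0.169 2.985 2.547
v -0.709 2.495 3.273
v -0.309 2.121 2.919
v -0.077 2.457 3.427
v 0.219 2.991 3.197
v -0.759 2.489 2.623
v -0.463 3.023 2.393
v -0.157 2.447 2.375
v 0.264 2.428 2.872
v -0.804 3.052 2.948
v -0.383 3.033 3.445
v 0.011 3.248 2.692
v -0.551 2.232 3.128
v -0.415 2.43 3.427
v -0.18 2.21 3.219
v 0.04 3.251 3.074
v 0.275 3.031 2.866
v 0.131 2.721 3.383
v -0.815 2.449 2.954
v -0.58 2.229 2.746
v -0.36 3.27 2.601
v -0.125 3.05 2.393
v -0.671 2.759 2.437
v 0.054 2.712 2.382
v -0.227 2.204 2.601
v -0.491 2.421 2.427
v -0.317 2.734 2.292
v 0.302 2.7 2.674
v 0.021 2.193 2.893
v 0.158 2.39 3.192
v 0.331 2.704 3.056
v 0.11 2.384 2.573
v -0.561 3.287 2.927
v -0.842 2.78 3.146
v -0.871 2.776 2.764
v -0.698 3.09 2.628
v -0.313 3.276 3.219
v -0.594 2.768 3.438
v -0.223 2.746 3.528
v -0.049 3.059 3.393
v -0.65 3.096 3.247
f 2 1 5
f 2 5 3
f 3 5 6
f 3 6 4
f 5 1 7
f 5 7 6
f 6 7 8
f 6 8 4
f 7 1 9
f 7 9 8
f 8 9 10
f 8 10 4
f 9 1 11
f 9 11 10
f 10 11 12
f 10 12 4
f 11 1 13
f 11 13 12
f 12 13 14
f 12 14 4
f 13 1 15
f 13 15 14
f 14 15 16
f 14 16 4
f 15 1 17
f 15 17 16
f 16 17 18
f 16 18 4
f 17 1 19
f 17 19 18
f 18 19 20
f 18 20 4
f 19 1 21
f 19 21 20
f 20 21 22
f 20 22 4
f 21 1 23
f 21 23 22
f 22 23 24
f 22 24 4
f 23 1 2
f 23 2 24
f 24 2 3
f 24 3 4
f 26 25 28
f 26 28 27
f 28 25 29
f 28 29 27
f 29 25 30
f 29 30 27
f 30 25 31
f 30 31 27
f 31 25 32
f 31 32 27
f 32 25 33
f 32 33 27
f 33 25 34
f 33 34 27
f 34 25 35
f 34 35 27
f 35 25 26
f 35 26 27
f 36 73 52
f 73 47 76
f 52 76 41
f 73 76 52
f 36 52 48
f 52 41 53
f 48 53 37
f 52 53 48
f 36 48 57
f 48 37 58
f 57 58 43
f 48 58 57
f 36 57 69
f 57 43 72
f 69 72 46
f 57 72 69
f 36 69 73
f 69 46 77
f 73 77 47
f 69 77 73
f 37 53 64
f 53 41 67
f 64 67 45
f 53 67 64
f 41 76 54
f 76 47 75
f 54 75 40
f 76 75 54
f 47 77 74
f 77 46 70
f 74 70 38
f 77 70 74
f 46 72 71
f 72 43 59
f 71 59 42
f 72 59 71
f 43 58 63
f 58 37 60
f 63 60 44
f 58 60 63
f 39 65 51
f 65 45 66
f 51 66 40
f 65 66 51
f 39 51 49
f 51 40 50
f 49 50 38
f 51 50 49
f 39 49 56
f 49 38 55
f 56 55 42
f 49 55 56
f 39 56 61
f 56 42 62
f 61 62 44
f 56 62 61
f 39 61 65
f 61 44 68
f 65 68 45
f 61 68 65
f 40 66 54
f 66 45 67
f 54 67 41
f 66 67 54
f 38 50 74
f 50 40 75
f 74 75 47
f 50 75 74
f 42 55 71
f 55 38 70
f 71 70 46
f 55 70 71
f 44 62 63
f 62 42 59
f 63 59 43
f 62 59 63
f 45 68 64
f 68 44 60
f 64 60 37
f 68 60 64



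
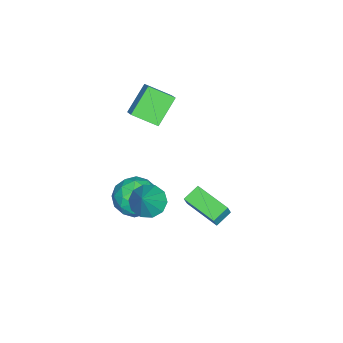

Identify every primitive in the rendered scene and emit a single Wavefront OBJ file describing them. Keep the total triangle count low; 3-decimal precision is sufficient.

v 1.075 0.368 -1.043
v 2.218 0.671 -1.238
v 1.602 -0.591 0.558
v 2.745 -0.288 0.363
v 1.948 0.55 0.679
v 1.623 1.143 -0.311
v 2.197 -1.063 -0.369
v 1.872 -0.47 -1.359
v 2.912 -0.213 -0.821
v 2.758 0.783 -0.173
v 1.062 -0.703 -0.507
v 0.908 0.293 0.141
v 1.6 0.604 -1.281
v 2.22 -0.524 0.601
v 1.751 -0.031 0.787
v 2.423 0.147 0.672
v 1.25 0.881 -0.736
v 1.922 1.059 -0.85
v 1.764 0.988 0.276
v 1.898 -0.979 0.17
v 2.57 -0.801 0.056
v 1.397 -0.067 -1.352
v 2.069 0.111 -1.467
v 2.056 -0.908 -0.956
v 2.68 0.262 -1.151
v 2.99 -0.302 -0.21
v 2.668 -0.757 -0.64
v 2.476 -0.408 -1.222
v 2.59 0.848 -0.77
v 2.899 0.284 0.171
v 2.431 0.777 0.357
v 2.24 1.125 -0.225
v 2.997 0.328 -0.525
v 0.921 -0.204 -0.851
v 1.23 -0.768 0.09
v 1.58 -1.045 -0.455
v 1.389 -0.697 -1.037
v 0.83 0.382 -0.47
v 1.14 -0.182 0.471
v 1.344 0.488 0.542
v 1.152 0.837 -0.04
v 0.823 -0.248 -0.155
v 1.699 3.262 1.076
v 2.088 3.231 1.831
v 2.487 4.98 0.741
v 2.876 4.949 1.496
v 2.464 2.831 0.664
v 2.853 2.8 1.419
v 3.252 4.549 0.329
v 3.641 4.518 1.084
v -1.879 -1.733 2.277
v -3.162 -1.294 3.506
v -2.17 -0.431 1.507
v -3.453 0.008 2.736
v -1.267 -1.308 2.764
v -2.55 -0.869 3.993
v -1.558 -0.006 1.994
v -2.841 0.433 3.223
v 3.457 1.245 1.318
v 4.171 1.132 0.749
v 4.543 1.335 2.662
v 4.069 1.69 0.794
v 3.733 2.077 1.039
v 3.292 2.147 1.391
v 2.914 1.872 1.715
v 2.743 1.358 1.887
v 2.845 0.801 1.842
v 3.181 0.413 1.597
v 3.622 0.343 1.245
v 4.001 0.618 0.921
f 1 38 17
f 38 12 41
f 17 41 6
f 38 41 17
f 1 17 13
f 17 6 18
f 13 18 2
f 17 18 13
f 1 13 22
f 13 2 23
f 22 23 8
f 13 23 22
f 1 22 34
f 22 8 37
f 34 37 11
f 22 37 34
f 1 34 38
f 34 11 42
f 38 42 12
f 34 42 38
f 2 18 29
f 18 6 32
f 29 32 10
f 18 32 29
f 6 41 19
f 41 12 40
f 19 40 5
f 41 40 19
f 12 42 39
f 42 11 35
f 39 35 3
f 42 35 39
f 11 37 36
f 37 8 24
f 36 24 7
f 37 24 36
f 8 23 28
f 23 2 25
f 28 25 9
f 23 25 28
f 4 30 16
f 30 10 31
f 16 31 5
f 30 31 16
f 4 16 14
f 16 5 15
f 14 15 3
f 16 15 14
f 4 14 21
f 14 3 20
f 21 20 7
f 14 20 21
f 4 21 26
f 21 7 27
f 26 27 9
f 21 27 26
f 4 26 30
f 26 9 33
f 30 33 10
f 26 33 30
f 5 31 19
f 31 10 32
f 19 32 6
f 31 32 19
f 3 15 39
f 15 5 40
f 39 40 12
f 15 40 39
f 7 20 36
f 20 3 35
f 36 35 11
f 20 35 36
f 9 27 28
f 27 7 24
f 28 24 8
f 27 24 28
f 10 33 29
f 33 9 25
f 29 25 2
f 33 25 29
f 44 46 43
f 47 44 43
f 43 46 45
f 45 47 43
f 44 50 46
f 48 44 47
f 48 50 44
f 46 50 45
f 49 47 45
f 45 50 49
f 49 48 47
f 50 48 49
f 52 54 51
f 55 52 51
f 51 54 53
f 53 55 51
f 52 58 54
f 56 52 55
f 56 58 52
f 54 58 53
f 57 55 53
f 53 58 57
f 57 56 55
f 58 56 57
f 60 59 62
f 60 62 61
f 62 59 63
f 62 63 61
f 63 59 64
f 63 64 61
f 64 59 65
f 64 65 61
f 65 59 66
f 65 66 61
f 66 59 67
f 66 67 61
f 67 59 68
f 67 68 61
f 68 59 69
f 68 69 61
f 69 59 70
f 69 70 61
f 70 59 60
f 70 60 61



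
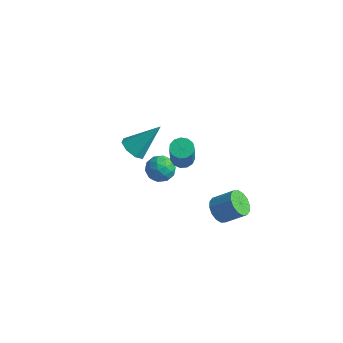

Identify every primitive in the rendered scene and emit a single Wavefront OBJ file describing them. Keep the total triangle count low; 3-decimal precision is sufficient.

v 0.44 -2.315 1.783
v 0.898 -2.61 1.509
v 1.438 -3.48 3.342
v 0.98 -3.185 3.617
v 1.026 -2.309 1.614
v 1.566 -3.179 3.447
v 0.968 -2.009 1.773
v 1.508 -2.88 3.606
v 0.743 -1.807 1.935
v 1.282 -2.678 3.769
v 0.421 -1.766 2.049
v 0.96 -2.637 3.883
v 0.106 -1.899 2.079
v 0.645 -2.77 3.912
v -0.104 -2.165 2.015
v 0.436 -3.035 3.848
v -0.14 -2.477 1.877
v 0.399 -3.348 3.71
v 0.008 -2.739 1.709
v 0.547 -3.609 3.543
v 0.293 -2.865 1.565
v 0.832 -3.735 3.399
v 0.625 -2.817 1.491
v 1.164 -3.687 3.324
v -1.193 -1.184 -0.126
v -0.612 -1.714 0.11
v -1.708 -2.106 -0.93
v -1.127 -2.636 -0.694
v -1.711 -2.405 -0.166
v -1.393 -1.836 0.331
v -0.927 -1.984 -1.151
v -0.609 -1.415 -0.654
v -0.448 -2.208 -0.524
v -0.933 -2.469 0.085
v -1.387 -1.351 -0.905
v -1.872 -1.612 -0.296
v -0.857 -1.368 0.063
v -1.463 -2.452 -0.883
v -1.806 -2.316 -0.572
v -1.465 -2.628 -0.434
v -1.316 -1.44 0.193
v -0.975 -1.751 0.331
v -1.621 -2.158 0.169
v -1.345 -2.069 -1.151
v -1.004 -2.38 -1.013
v -0.855 -1.192 -0.386
v -0.514 -1.504 -0.248
v -0.699 -1.662 -0.989
v -0.42 -1.97 -0.171
v -0.723 -2.512 -0.644
v -0.605 -2.129 -0.912
v -0.418 -1.794 -0.62
v -0.705 -2.123 0.186
v -1.007 -2.665 -0.287
v -1.35 -2.53 0.024
v -1.163 -2.195 0.316
v -0.608 -2.414 -0.186
v -1.313 -1.155 -0.533
v -1.615 -1.697 -1.006
v -1.157 -1.625 -1.136
v -0.97 -1.29 -0.844
v -1.597 -1.308 -0.176
v -1.9 -1.85 -0.649
v -1.902 -2.026 -0.2
v -1.715 -1.691 0.092
v -1.712 -1.406 -0.634
v -3.228 -1.329 -0.405
v -2.693 -1.904 -0.317
v -2.292 -0.231 1.065
v -2.527 -1.494 -0.729
v -2.771 -0.988 -0.951
v -3.284 -0.681 -0.854
v -3.763 -0.755 -0.493
v -3.93 -1.164 -0.081
v -3.685 -1.671 0.142
v -3.173 -1.977 0.044
v 1.365 -0.366 -3.819
v 1.914 -0.587 -4.342
v 2.905 -0.156 -3.483
v 2.355 0.066 -2.961
v 1.828 -0.199 -4.437
v 2.818 0.232 -3.579
v 1.617 0.145 -4.367
v 2.608 0.576 -3.508
v 1.339 0.352 -4.15
v 2.33 0.783 -3.291
v 1.068 0.366 -3.844
v 2.058 0.797 -2.986
v 0.876 0.185 -3.532
v 1.867 0.616 -2.673
v 0.815 -0.144 -3.297
v 1.806 0.287 -2.438
v 0.902 -0.532 -3.201
v 1.892 -0.101 -2.343
v 1.112 -0.876 -3.272
v 2.103 -0.445 -2.413
v 1.39 -1.083 -3.489
v 2.381 -0.652 -2.63
v 1.662 -1.097 -3.794
v 2.652 -0.666 -2.936
v 1.853 -0.916 -4.107
v 2.844 -0.485 -3.248
f 2 1 5
f 2 5 3
f 3 5 6
f 3 6 4
f 5 1 7
f 5 7 6
f 6 7 8
f 6 8 4
f 7 1 9
f 7 9 8
f 8 9 10
f 8 10 4
f 9 1 11
f 9 11 10
f 10 11 12
f 10 12 4
f 11 1 13
f 11 13 12
f 12 13 14
f 12 14 4
f 13 1 15
f 13 15 14
f 14 15 16
f 14 16 4
f 15 1 17
f 15 17 16
f 16 17 18
f 16 18 4
f 17 1 19
f 17 19 18
f 18 19 20
f 18 20 4
f 19 1 21
f 19 21 20
f 20 21 22
f 20 22 4
f 21 1 23
f 21 23 22
f 22 23 24
f 22 24 4
f 23 1 2
f 23 2 24
f 24 2 3
f 24 3 4
f 25 62 41
f 62 36 65
f 41 65 30
f 62 65 41
f 25 41 37
f 41 30 42
f 37 42 26
f 41 42 37
f 25 37 46
f 37 26 47
f 46 47 32
f 37 47 46
f 25 46 58
f 46 32 61
f 58 61 35
f 46 61 58
f 25 58 62
f 58 35 66
f 62 66 36
f 58 66 62
f 26 42 53
f 42 30 56
f 53 56 34
f 42 56 53
f 30 65 43
f 65 36 64
f 43 64 29
f 65 64 43
f 36 66 63
f 66 35 59
f 63 59 27
f 66 59 63
f 35 61 60
f 61 32 48
f 60 48 31
f 61 48 60
f 32 47 52
f 47 26 49
f 52 49 33
f 47 49 52
f 28 54 40
f 54 34 55
f 40 55 29
f 54 55 40
f 28 40 38
f 40 29 39
f 38 39 27
f 40 39 38
f 28 38 45
f 38 27 44
f 45 44 31
f 38 44 45
f 28 45 50
f 45 31 51
f 50 51 33
f 45 51 50
f 28 50 54
f 50 33 57
f 54 57 34
f 50 57 54
f 29 55 43
f 55 34 56
f 43 56 30
f 55 56 43
f 27 39 63
f 39 29 64
f 63 64 36
f 39 64 63
f 31 44 60
f 44 27 59
f 60 59 35
f 44 59 60
f 33 51 52
f 51 31 48
f 52 48 32
f 51 48 52
f 34 57 53
f 57 33 49
f 53 49 26
f 57 49 53
f 68 67 70
f 68 70 69
f 70 67 71
f 70 71 69
f 71 67 72
f 71 72 69
f 72 67 73
f 72 73 69
f 73 67 74
f 73 74 69
f 74 67 75
f 74 75 69
f 75 67 76
f 75 76 69
f 76 67 68
f 76 68 69
f 78 77 81
f 78 81 79
f 79 81 82
f 79 82 80
f 81 77 83
f 81 83 82
f 82 83 84
f 82 84 80
f 83 77 85
f 83 85 84
f 84 85 86
f 84 86 80
f 85 77 87
f 85 87 86
f 86 87 88
f 86 88 80
f 87 77 89
f 87 89 88
f 88 89 90
f 88 90 80
f 89 77 91
f 89 91 90
f 90 91 92
f 90 92 80
f 91 77 93
f 91 93 92
f 92 93 94
f 92 94 80
f 93 77 95
f 93 95 94
f 94 95 96
f 94 96 80
f 95 77 97
f 95 97 96
f 96 97 98
f 96 98 80
f 97 77 99
f 97 99 98
f 98 99 100
f 98 100 80
f 99 77 101
f 99 101 100
f 100 101 102
f 100 102 80
f 101 77 78
f 101 78 102
f 102 78 79
f 102 79 80



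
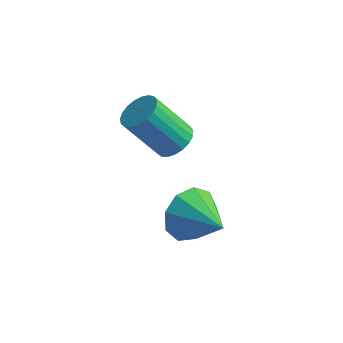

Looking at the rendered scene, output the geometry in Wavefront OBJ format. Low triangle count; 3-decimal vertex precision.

v 2.785 0.568 -1.603
v 3.279 0.934 -2.313
v 4.055 -0.088 -1.057
v 3.275 1.341 -1.815
v 3.042 1.386 -1.218
v 2.688 1.048 -0.8
v 2.38 0.485 -0.758
v 2.261 -0.039 -1.112
v 2.387 -0.279 -1.694
v 2.7 -0.123 -2.234
v 3.052 0.356 -2.479
v 0.87 3.95 -2.013
v 1.437 3.715 -1.675
v 0.416 3.336 -0.229
v -0.15 3.57 -0.567
v 1.435 3.997 -1.602
v 0.414 3.617 -0.156
v 1.336 4.27 -1.6
v 0.315 3.891 -0.154
v 1.156 4.489 -1.67
v 0.136 4.109 -0.224
v 0.927 4.614 -1.799
v -0.093 4.234 -0.353
v 0.688 4.624 -1.965
v -0.332 4.244 -0.519
v 0.481 4.518 -2.139
v -0.54 4.138 -0.693
v 0.341 4.313 -2.291
v -0.68 3.934 -0.846
v 0.292 4.046 -2.396
v -0.728 3.666 -0.95
v 0.344 3.762 -2.434
v -0.677 3.382 -0.988
v 0.486 3.51 -2.399
v -0.534 3.131 -0.954
v 0.695 3.335 -2.298
v -0.325 2.955 -0.852
v 0.934 3.266 -2.147
v -0.086 2.886 -0.701
v 1.162 3.315 -1.973
v 0.142 2.935 -0.527
v 1.34 3.474 -1.806
v 0.32 3.094 -0.36
f 2 1 4
f 2 4 3
f 4 1 5
f 4 5 3
f 5 1 6
f 5 6 3
f 6 1 7
f 6 7 3
f 7 1 8
f 7 8 3
f 8 1 9
f 8 9 3
f 9 1 10
f 9 10 3
f 10 1 11
f 10 11 3
f 11 1 2
f 11 2 3
f 13 12 16
f 13 16 14
f 14 16 17
f 14 17 15
f 16 12 18
f 16 18 17
f 17 18 19
f 17 19 15
f 18 12 20
f 18 20 19
f 19 20 21
f 19 21 15
f 20 12 22
f 20 22 21
f 21 22 23
f 21 23 15
f 22 12 24
f 22 24 23
f 23 24 25
f 23 25 15
f 24 12 26
f 24 26 25
f 25 26 27
f 25 27 15
f 26 12 28
f 26 28 27
f 27 28 29
f 27 29 15
f 28 12 30
f 28 30 29
f 29 30 31
f 29 31 15
f 30 12 32
f 30 32 31
f 31 32 33
f 31 33 15
f 32 12 34
f 32 34 33
f 33 34 35
f 33 35 15
f 34 12 36
f 34 36 35
f 35 36 37
f 35 37 15
f 36 12 38
f 36 38 37
f 37 38 39
f 37 39 15
f 38 12 40
f 38 40 39
f 39 40 41
f 39 41 15
f 40 12 42
f 40 42 41
f 41 42 43
f 41 43 15
f 42 12 13
f 42 13 43
f 43 13 14
f 43 14 15



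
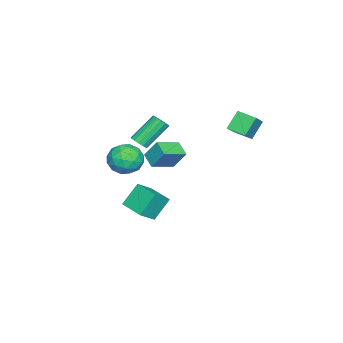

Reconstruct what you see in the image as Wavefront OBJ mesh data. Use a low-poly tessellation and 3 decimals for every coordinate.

v 1.356 -0.444 0.673
v 1.381 0.313 1.838
v 2.008 0.229 0.221
v 2.033 0.986 1.386
v 2.587 -1.286 1.194
v 2.612 -0.529 2.359
v 3.239 -0.613 0.742
v 3.264 0.144 1.907
v -0.718 -3.143 -0.82
v -0.004 -2.65 -1.584
v 0.744 -3.95 0.024
v 1.458 -3.457 -0.74
v 0.908 -2.806 0.042
v 0.005 -2.307 -0.48
v 0.735 -4.293 -1.08
v -0.168 -3.794 -1.602
v 0.894 -3.36 -1.745
v 1.001 -2.441 -1.052
v -0.261 -4.159 -0.508
v -0.154 -3.24 0.185
v -0.489 -2.826 -1.276
v 1.229 -3.774 -0.284
v 0.906 -3.392 0.176
v 1.326 -3.102 -0.273
v -0.484 -2.624 -0.627
v -0.065 -2.334 -1.076
v 0.472 -2.426 -0.12
v 0.805 -4.266 -0.484
v 1.224 -3.976 -0.933
v -0.586 -3.498 -1.287
v -0.166 -3.208 -1.736
v 0.268 -4.174 -1.44
v 0.458 -2.953 -1.82
v 1.318 -3.428 -1.324
v 0.893 -3.919 -1.524
v 0.362 -3.626 -1.831
v 0.521 -2.413 -1.412
v 1.38 -2.887 -0.916
v 1.057 -2.504 -0.456
v 0.526 -2.211 -0.763
v 1.049 -2.83 -1.507
v -0.64 -3.713 -0.644
v 0.219 -4.187 -0.148
v 0.214 -4.389 -0.797
v -0.317 -4.096 -1.104
v -0.578 -3.172 -0.236
v 0.282 -3.647 0.26
v 0.378 -2.974 0.271
v -0.153 -2.681 -0.036
v -0.309 -3.77 -0.053
v 1.304 -3.148 -3.975
v 0.454 -2.531 -2.65
v 0.356 -2.65 -4.814
v -0.493 -2.034 -3.489
v 2.153 -1.726 -4.091
v 1.304 -1.11 -2.766
v 1.206 -1.229 -4.93
v 0.356 -0.612 -3.605
v 1.566 -1.999 1.468
v 2.056 -1.822 1.724
v 0.983 -0.884 3.128
v 0.494 -1.061 2.872
v 1.988 -1.605 1.528
v 0.915 -0.667 2.931
v 1.808 -1.494 1.315
v 0.735 -0.556 2.719
v 1.562 -1.518 1.144
v 0.489 -0.58 2.547
v 1.318 -1.671 1.059
v 0.245 -0.733 2.463
v 1.14 -1.912 1.084
v 0.068 -0.974 2.488
v 1.077 -2.176 1.212
v 0.004 -1.238 2.616
v 1.145 -2.393 1.409
v 0.072 -1.455 2.812
v 1.325 -2.504 1.621
v 0.252 -1.566 3.025
v 1.571 -2.48 1.793
v 0.498 -1.542 3.196
v 1.815 -2.327 1.877
v 0.742 -1.389 3.281
v 1.992 -2.086 1.852
v 0.92 -1.148 3.256
v -0.629 3.47 3.617
v 0.451 3.412 4.458
v -0.398 4.607 3.398
v 0.682 4.549 4.239
v 0.158 3.111 2.581
v 1.238 3.053 3.422
v 0.389 4.248 2.362
v 1.469 4.19 3.203
f 2 4 1
f 5 2 1
f 1 4 3
f 3 5 1
f 2 8 4
f 6 2 5
f 6 8 2
f 4 8 3
f 7 5 3
f 3 8 7
f 7 6 5
f 8 6 7
f 9 46 25
f 46 20 49
f 25 49 14
f 46 49 25
f 9 25 21
f 25 14 26
f 21 26 10
f 25 26 21
f 9 21 30
f 21 10 31
f 30 31 16
f 21 31 30
f 9 30 42
f 30 16 45
f 42 45 19
f 30 45 42
f 9 42 46
f 42 19 50
f 46 50 20
f 42 50 46
f 10 26 37
f 26 14 40
f 37 40 18
f 26 40 37
f 14 49 27
f 49 20 48
f 27 48 13
f 49 48 27
f 20 50 47
f 50 19 43
f 47 43 11
f 50 43 47
f 19 45 44
f 45 16 32
f 44 32 15
f 45 32 44
f 16 31 36
f 31 10 33
f 36 33 17
f 31 33 36
f 12 38 24
f 38 18 39
f 24 39 13
f 38 39 24
f 12 24 22
f 24 13 23
f 22 23 11
f 24 23 22
f 12 22 29
f 22 11 28
f 29 28 15
f 22 28 29
f 12 29 34
f 29 15 35
f 34 35 17
f 29 35 34
f 12 34 38
f 34 17 41
f 38 41 18
f 34 41 38
f 13 39 27
f 39 18 40
f 27 40 14
f 39 40 27
f 11 23 47
f 23 13 48
f 47 48 20
f 23 48 47
f 15 28 44
f 28 11 43
f 44 43 19
f 28 43 44
f 17 35 36
f 35 15 32
f 36 32 16
f 35 32 36
f 18 41 37
f 41 17 33
f 37 33 10
f 41 33 37
f 52 54 51
f 55 52 51
f 51 54 53
f 53 55 51
f 52 58 54
f 56 52 55
f 56 58 52
f 54 58 53
f 57 55 53
f 53 58 57
f 57 56 55
f 58 56 57
f 60 59 63
f 60 63 61
f 61 63 64
f 61 64 62
f 63 59 65
f 63 65 64
f 64 65 66
f 64 66 62
f 65 59 67
f 65 67 66
f 66 67 68
f 66 68 62
f 67 59 69
f 67 69 68
f 68 69 70
f 68 70 62
f 69 59 71
f 69 71 70
f 70 71 72
f 70 72 62
f 71 59 73
f 71 73 72
f 72 73 74
f 72 74 62
f 73 59 75
f 73 75 74
f 74 75 76
f 74 76 62
f 75 59 77
f 75 77 76
f 76 77 78
f 76 78 62
f 77 59 79
f 77 79 78
f 78 79 80
f 78 80 62
f 79 59 81
f 79 81 80
f 80 81 82
f 80 82 62
f 81 59 83
f 81 83 82
f 82 83 84
f 82 84 62
f 83 59 60
f 83 60 84
f 84 60 61
f 84 61 62
f 86 88 85
f 89 86 85
f 85 88 87
f 87 89 85
f 86 92 88
f 90 86 89
f 90 92 86
f 88 92 87
f 91 89 87
f 87 92 91
f 91 90 89
f 92 90 91



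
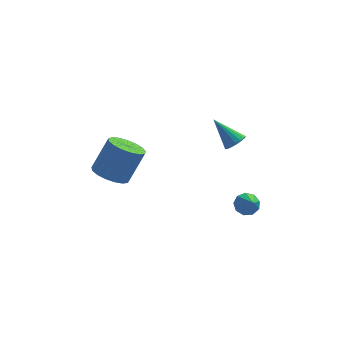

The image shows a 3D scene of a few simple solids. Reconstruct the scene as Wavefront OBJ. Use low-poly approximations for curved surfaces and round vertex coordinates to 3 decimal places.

v 2.652 -1.003 -1.172
v 3.28 -1.123 -1.481
v 2.908 -2.037 -0.248
v 3.329 -0.795 -1.127
v 3.061 -0.563 -0.794
v 2.602 -0.538 -0.638
v 2.166 -0.73 -0.732
v 1.957 -1.05 -1.032
v 2.073 -1.348 -1.397
v 2.46 -1.484 -1.657
v 2.937 -1.396 -1.69
v 2.198 1.616 1.726
v 2.702 2.02 1.937
v 1.082 2.304 3.074
v 2.546 2.2 1.716
v 2.31 2.246 1.497
v 2.048 2.148 1.33
v 1.82 1.928 1.254
v 1.679 1.637 1.286
v 1.657 1.34 1.419
v 1.758 1.107 1.622
v 1.961 0.991 1.849
v 2.217 1.017 2.048
v 2.469 1.181 2.173
v 2.659 1.445 2.195
v 2.743 1.747 2.11
v -4.326 -1.91 2.067
v -3.389 -1.935 1.617
v -2.517 -1.394 3.402
v -3.454 -1.37 3.853
v -3.542 -1.466 1.549
v -2.669 -0.925 3.335
v -3.874 -1.099 1.6
v -3.001 -0.558 3.386
v -4.31 -0.917 1.758
v -3.437 -0.377 3.544
v -4.749 -0.964 1.987
v -3.877 -0.423 3.773
v -5.092 -1.227 2.234
v -4.219 -0.686 4.02
v -5.259 -1.647 2.443
v -4.387 -1.106 4.229
v -5.213 -2.127 2.566
v -4.34 -1.586 4.352
v -4.963 -2.557 2.574
v -4.091 -2.017 4.36
v -4.568 -2.84 2.466
v -3.695 -2.299 4.252
v -4.117 -2.909 2.267
v -3.244 -2.368 4.053
v -3.714 -2.75 2.022
v -2.841 -2.209 3.808
v -3.451 -2.398 1.787
v -2.579 -1.857 3.573
f 2 1 4
f 2 4 3
f 4 1 5
f 4 5 3
f 5 1 6
f 5 6 3
f 6 1 7
f 6 7 3
f 7 1 8
f 7 8 3
f 8 1 9
f 8 9 3
f 9 1 10
f 9 10 3
f 10 1 11
f 10 11 3
f 11 1 2
f 11 2 3
f 13 12 15
f 13 15 14
f 15 12 16
f 15 16 14
f 16 12 17
f 16 17 14
f 17 12 18
f 17 18 14
f 18 12 19
f 18 19 14
f 19 12 20
f 19 20 14
f 20 12 21
f 20 21 14
f 21 12 22
f 21 22 14
f 22 12 23
f 22 23 14
f 23 12 24
f 23 24 14
f 24 12 25
f 24 25 14
f 25 12 26
f 25 26 14
f 26 12 13
f 26 13 14
f 28 27 31
f 28 31 29
f 29 31 32
f 29 32 30
f 31 27 33
f 31 33 32
f 32 33 34
f 32 34 30
f 33 27 35
f 33 35 34
f 34 35 36
f 34 36 30
f 35 27 37
f 35 37 36
f 36 37 38
f 36 38 30
f 37 27 39
f 37 39 38
f 38 39 40
f 38 40 30
f 39 27 41
f 39 41 40
f 40 41 42
f 40 42 30
f 41 27 43
f 41 43 42
f 42 43 44
f 42 44 30
f 43 27 45
f 43 45 44
f 44 45 46
f 44 46 30
f 45 27 47
f 45 47 46
f 46 47 48
f 46 48 30
f 47 27 49
f 47 49 48
f 48 49 50
f 48 50 30
f 49 27 51
f 49 51 50
f 50 51 52
f 50 52 30
f 51 27 53
f 51 53 52
f 52 53 54
f 52 54 30
f 53 27 28
f 53 28 54
f 54 28 29
f 54 29 30



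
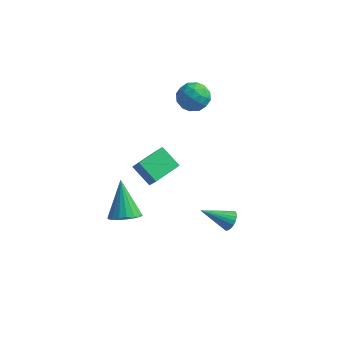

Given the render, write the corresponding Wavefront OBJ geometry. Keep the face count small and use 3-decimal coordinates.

v -1.055 -2.037 -2.86
v -0.345 -1.686 -2.751
v -1.765 -1.103 -1.24
v -0.517 -1.455 -2.96
v -0.795 -1.339 -3.149
v -1.125 -1.361 -3.281
v -1.441 -1.517 -3.329
v -1.681 -1.776 -3.284
v -1.797 -2.087 -3.156
v -1.766 -2.389 -2.968
v -1.594 -2.62 -2.759
v -1.316 -2.736 -2.57
v -0.986 -2.714 -2.439
v -0.669 -2.558 -2.39
v -0.43 -2.298 -2.435
v -0.314 -1.987 -2.564
v -1.652 1.443 -3.837
v -2.676 1.688 -3.074
v -1.157 2.865 -3.628
v -2.18 3.11 -2.865
v -1.14 1.15 -3.055
v -2.163 1.395 -2.292
v -0.644 2.572 -2.846
v -1.668 2.817 -2.083
v 2.792 0.906 -4.069
v 3.153 0.528 -3.869
v 1.608 0.234 -3.211
v 3.17 0.699 -3.712
v 3.121 0.905 -3.616
v 3.016 1.112 -3.599
v 2.872 1.284 -3.663
v 2.714 1.39 -3.798
v 2.57 1.413 -3.979
v 2.464 1.348 -4.176
v 2.415 1.206 -4.355
v 2.431 1.013 -4.484
v 2.509 0.802 -4.541
v 2.637 0.608 -4.517
v 2.791 0.466 -4.416
v 2.945 0.401 -4.254
v 3.073 0.422 -4.061
v -0.604 3.448 2.562
v 0.035 3.639 2.032
v -0.235 2.121 2.528
v 0.404 2.312 1.998
v 0.431 2.572 2.809
v 0.203 3.392 2.829
v -0.403 2.368 1.731
v -0.631 3.188 1.751
v 0.159 2.971 1.518
v 0.674 3.097 2.184
v -0.874 2.663 2.376
v -0.359 2.789 3.042
v -0.317 3.66 2.3
v 0.117 2.1 2.26
v 0.133 2.253 2.737
v 0.508 2.365 2.425
v -0.218 3.515 2.769
v 0.158 3.627 2.457
v 0.39 3 2.914
v -0.358 2.133 2.103
v 0.018 2.245 1.791
v -0.708 3.395 2.135
v -0.333 3.507 1.823
v -0.59 2.76 1.646
v 0.132 3.38 1.686
v 0.348 2.599 1.666
v -0.126 2.632 1.509
v -0.26 3.115 1.521
v 0.435 3.454 2.078
v 0.651 2.674 2.058
v 0.667 2.827 2.534
v 0.533 3.309 2.547
v 0.507 3.061 1.776
v -0.851 3.086 2.502
v -0.635 2.306 2.482
v -0.733 2.451 2.013
v -0.867 2.933 2.026
v -0.548 3.161 2.894
v -0.332 2.38 2.874
v 0.06 2.645 3.039
v -0.074 3.128 3.051
v -0.707 2.699 2.784
f 2 1 4
f 2 4 3
f 4 1 5
f 4 5 3
f 5 1 6
f 5 6 3
f 6 1 7
f 6 7 3
f 7 1 8
f 7 8 3
f 8 1 9
f 8 9 3
f 9 1 10
f 9 10 3
f 10 1 11
f 10 11 3
f 11 1 12
f 11 12 3
f 12 1 13
f 12 13 3
f 13 1 14
f 13 14 3
f 14 1 15
f 14 15 3
f 15 1 16
f 15 16 3
f 16 1 2
f 16 2 3
f 18 20 17
f 21 18 17
f 17 20 19
f 19 21 17
f 18 24 20
f 22 18 21
f 22 24 18
f 20 24 19
f 23 21 19
f 19 24 23
f 23 22 21
f 24 22 23
f 26 25 28
f 26 28 27
f 28 25 29
f 28 29 27
f 29 25 30
f 29 30 27
f 30 25 31
f 30 31 27
f 31 25 32
f 31 32 27
f 32 25 33
f 32 33 27
f 33 25 34
f 33 34 27
f 34 25 35
f 34 35 27
f 35 25 36
f 35 36 27
f 36 25 37
f 36 37 27
f 37 25 38
f 37 38 27
f 38 25 39
f 38 39 27
f 39 25 40
f 39 40 27
f 40 25 41
f 40 41 27
f 41 25 26
f 41 26 27
f 42 79 58
f 79 53 82
f 58 82 47
f 79 82 58
f 42 58 54
f 58 47 59
f 54 59 43
f 58 59 54
f 42 54 63
f 54 43 64
f 63 64 49
f 54 64 63
f 42 63 75
f 63 49 78
f 75 78 52
f 63 78 75
f 42 75 79
f 75 52 83
f 79 83 53
f 75 83 79
f 43 59 70
f 59 47 73
f 70 73 51
f 59 73 70
f 47 82 60
f 82 53 81
f 60 81 46
f 82 81 60
f 53 83 80
f 83 52 76
f 80 76 44
f 83 76 80
f 52 78 77
f 78 49 65
f 77 65 48
f 78 65 77
f 49 64 69
f 64 43 66
f 69 66 50
f 64 66 69
f 45 71 57
f 71 51 72
f 57 72 46
f 71 72 57
f 45 57 55
f 57 46 56
f 55 56 44
f 57 56 55
f 45 55 62
f 55 44 61
f 62 61 48
f 55 61 62
f 45 62 67
f 62 48 68
f 67 68 50
f 62 68 67
f 45 67 71
f 67 50 74
f 71 74 51
f 67 74 71
f 46 72 60
f 72 51 73
f 60 73 47
f 72 73 60
f 44 56 80
f 56 46 81
f 80 81 53
f 56 81 80
f 48 61 77
f 61 44 76
f 77 76 52
f 61 76 77
f 50 68 69
f 68 48 65
f 69 65 49
f 68 65 69
f 51 74 70
f 74 50 66
f 70 66 43
f 74 66 70

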